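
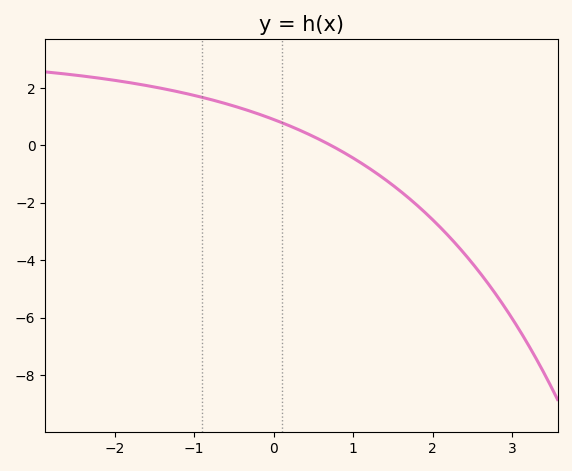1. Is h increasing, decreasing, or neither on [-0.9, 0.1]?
decreasing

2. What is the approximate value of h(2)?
-2.59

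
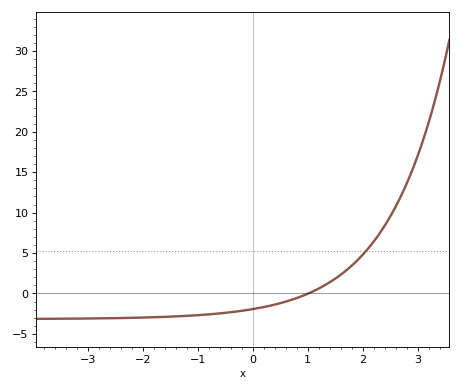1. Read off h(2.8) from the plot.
13.6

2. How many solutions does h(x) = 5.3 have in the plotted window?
1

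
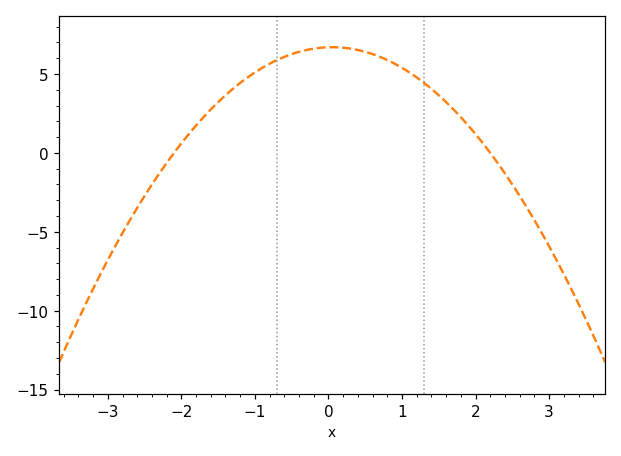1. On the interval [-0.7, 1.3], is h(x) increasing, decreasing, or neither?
neither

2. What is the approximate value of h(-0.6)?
6.09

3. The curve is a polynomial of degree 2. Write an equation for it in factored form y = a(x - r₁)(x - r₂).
y = -1.45(x + 2.1)(x - 2.2)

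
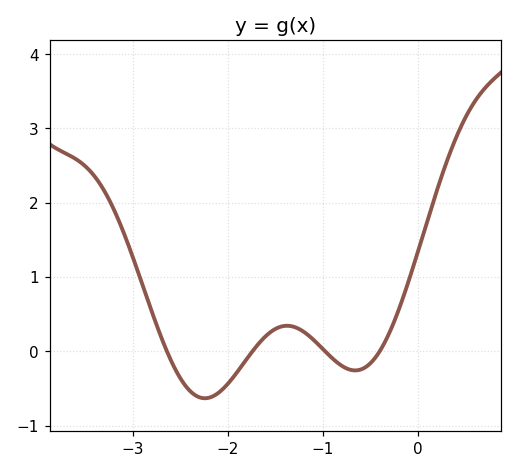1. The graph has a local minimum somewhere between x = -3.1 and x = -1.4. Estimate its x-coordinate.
-2.2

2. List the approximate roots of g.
-2.6, -1.7, -1, -0.4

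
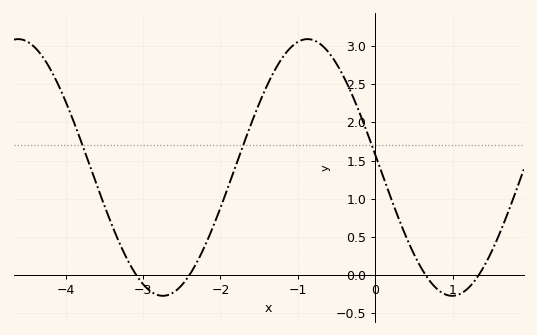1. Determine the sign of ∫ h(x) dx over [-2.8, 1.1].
positive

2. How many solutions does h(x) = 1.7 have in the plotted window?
3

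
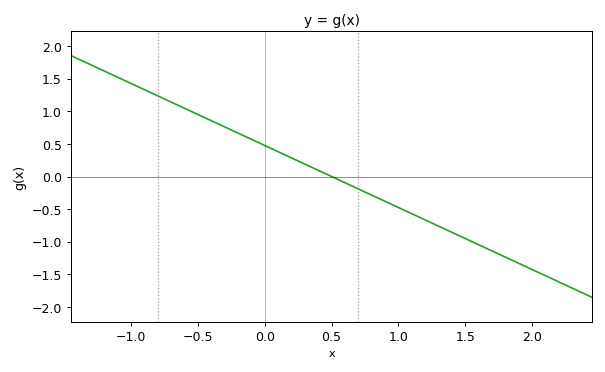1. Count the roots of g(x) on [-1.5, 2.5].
1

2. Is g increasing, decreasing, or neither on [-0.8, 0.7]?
decreasing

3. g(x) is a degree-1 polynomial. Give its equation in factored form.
y = -0.95(x - 0.5)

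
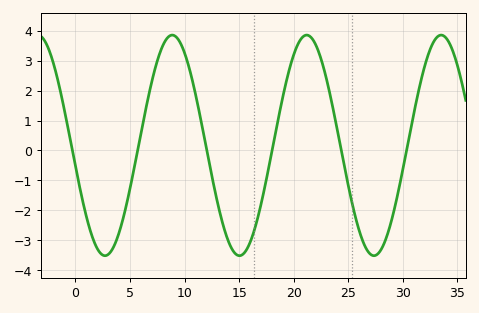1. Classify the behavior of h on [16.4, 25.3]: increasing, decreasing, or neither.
neither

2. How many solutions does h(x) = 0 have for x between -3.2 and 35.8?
6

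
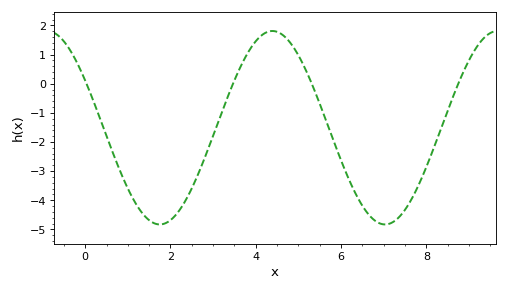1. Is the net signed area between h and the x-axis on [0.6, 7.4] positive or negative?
negative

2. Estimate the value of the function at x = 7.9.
-3.2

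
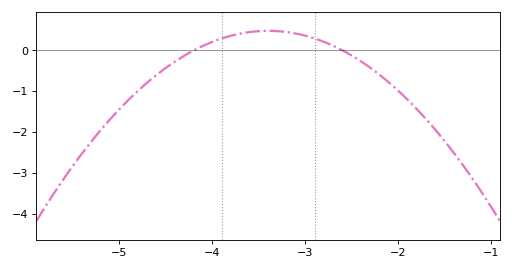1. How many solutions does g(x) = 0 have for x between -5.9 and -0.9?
2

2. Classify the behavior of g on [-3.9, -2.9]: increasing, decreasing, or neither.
neither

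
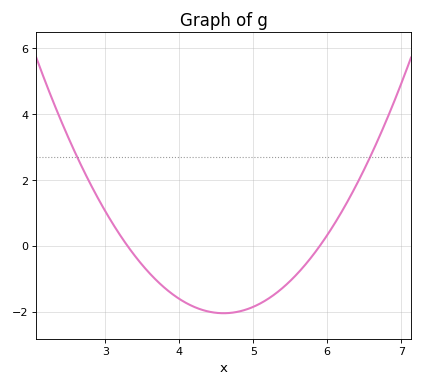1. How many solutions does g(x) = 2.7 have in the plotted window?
2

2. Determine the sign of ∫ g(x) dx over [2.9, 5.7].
negative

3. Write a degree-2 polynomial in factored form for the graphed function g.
y = 1.21(x - 3.3)(x - 5.9)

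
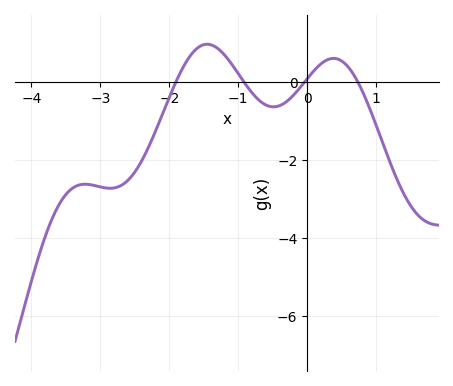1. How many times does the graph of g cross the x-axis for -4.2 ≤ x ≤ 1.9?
4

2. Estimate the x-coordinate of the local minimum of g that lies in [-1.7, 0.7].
-0.5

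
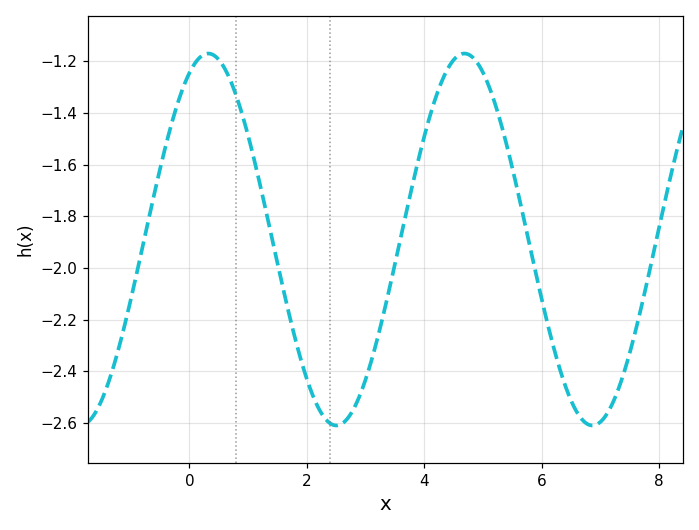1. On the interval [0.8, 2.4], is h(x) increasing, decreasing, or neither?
decreasing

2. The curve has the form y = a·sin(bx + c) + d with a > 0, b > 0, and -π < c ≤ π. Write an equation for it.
y = 0.72sin(1.4x + 1.1) - 1.89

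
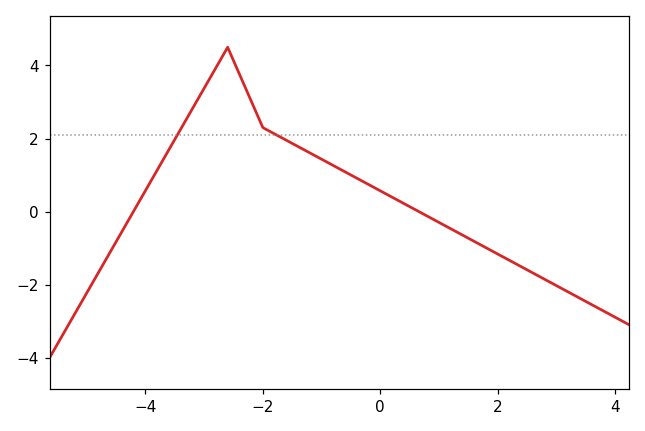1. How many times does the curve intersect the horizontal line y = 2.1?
2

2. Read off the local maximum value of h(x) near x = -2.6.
4.4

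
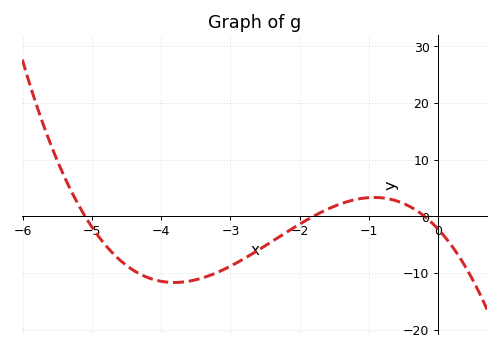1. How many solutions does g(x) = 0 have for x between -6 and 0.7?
3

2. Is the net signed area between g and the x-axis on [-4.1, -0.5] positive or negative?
negative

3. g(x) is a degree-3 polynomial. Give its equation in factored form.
y = -1.25(x + 5.1)(x + 1.8)(x + 0.2)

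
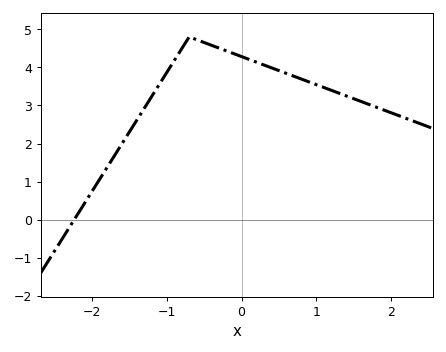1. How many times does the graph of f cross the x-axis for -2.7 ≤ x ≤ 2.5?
1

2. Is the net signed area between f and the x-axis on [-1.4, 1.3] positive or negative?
positive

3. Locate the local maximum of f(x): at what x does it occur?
-0.7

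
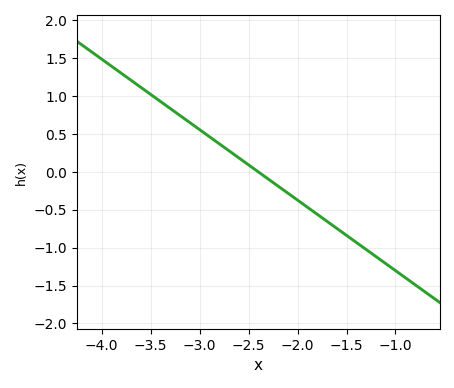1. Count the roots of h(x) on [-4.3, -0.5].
1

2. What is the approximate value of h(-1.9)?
-0.45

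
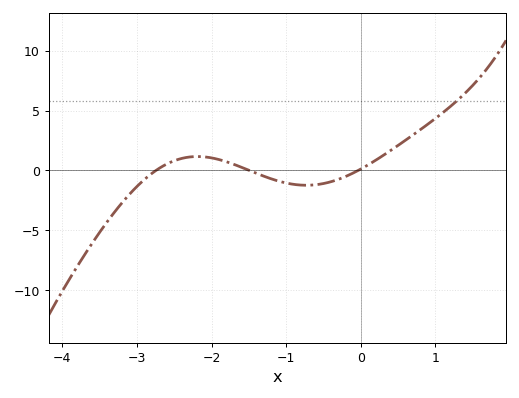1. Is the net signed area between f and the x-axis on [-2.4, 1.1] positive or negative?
positive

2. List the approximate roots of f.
-2.74, -1.5, -0.031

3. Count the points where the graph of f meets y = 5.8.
1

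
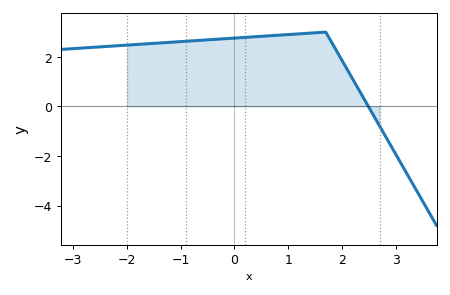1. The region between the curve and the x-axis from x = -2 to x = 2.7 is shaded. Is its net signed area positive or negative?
positive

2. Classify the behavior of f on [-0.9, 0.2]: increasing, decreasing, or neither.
increasing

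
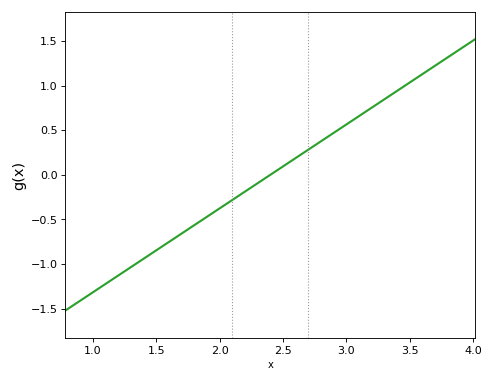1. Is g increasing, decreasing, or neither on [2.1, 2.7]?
increasing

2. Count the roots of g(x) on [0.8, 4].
1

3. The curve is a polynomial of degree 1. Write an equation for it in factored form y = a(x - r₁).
y = 0.94(x - 2.4)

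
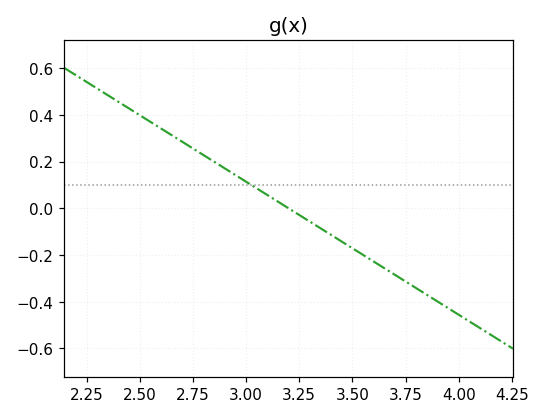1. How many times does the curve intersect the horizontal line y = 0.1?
1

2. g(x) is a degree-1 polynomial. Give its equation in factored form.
y = -0.57(x - 3.2)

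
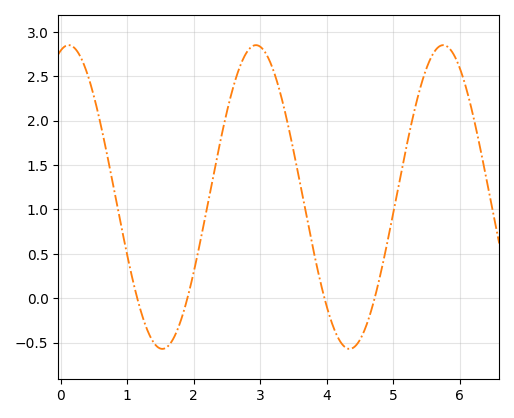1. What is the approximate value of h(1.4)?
-0.5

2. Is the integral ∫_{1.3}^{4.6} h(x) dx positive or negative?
positive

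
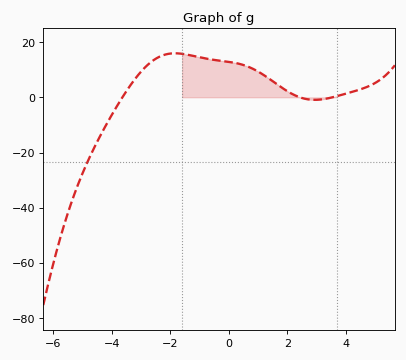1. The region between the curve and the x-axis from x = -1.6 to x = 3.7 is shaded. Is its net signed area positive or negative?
positive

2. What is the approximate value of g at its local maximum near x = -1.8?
16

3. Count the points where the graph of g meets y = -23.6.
1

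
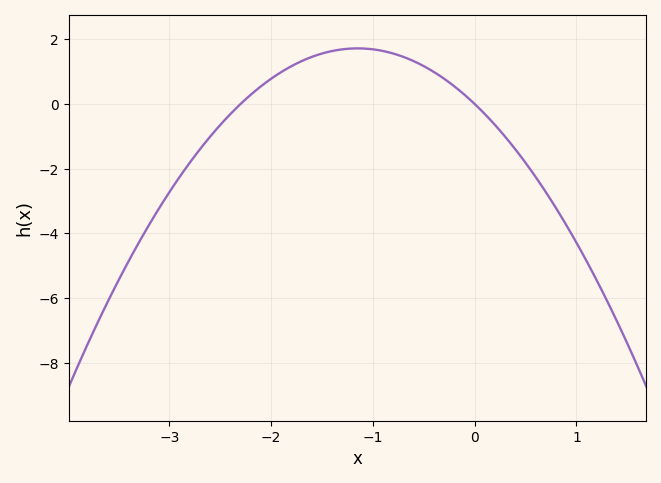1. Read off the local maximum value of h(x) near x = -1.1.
1.8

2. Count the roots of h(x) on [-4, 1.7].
2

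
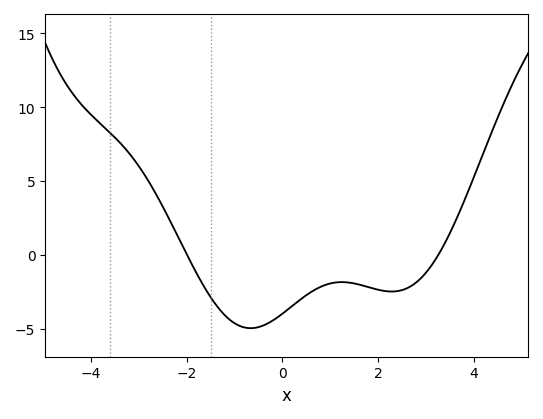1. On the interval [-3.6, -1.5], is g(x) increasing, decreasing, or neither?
decreasing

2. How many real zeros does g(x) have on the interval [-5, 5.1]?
2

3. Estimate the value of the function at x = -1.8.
-1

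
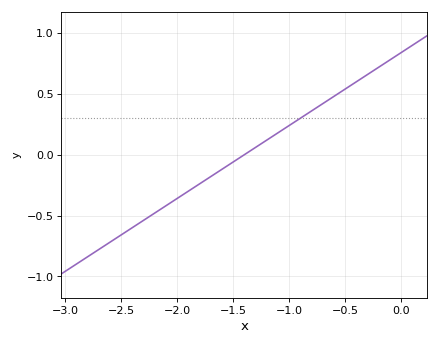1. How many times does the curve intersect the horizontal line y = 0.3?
1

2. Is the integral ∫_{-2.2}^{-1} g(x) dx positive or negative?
negative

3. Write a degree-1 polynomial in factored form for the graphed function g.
y = 0.6(x + 1.4)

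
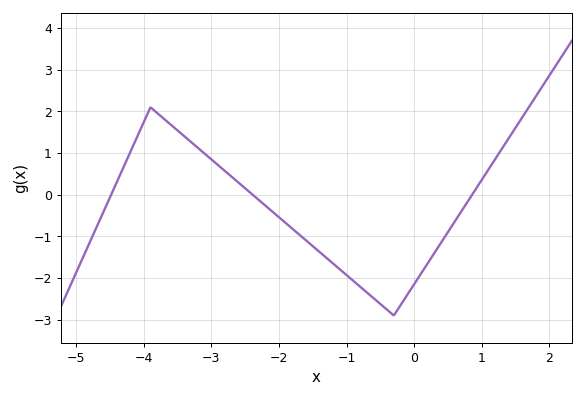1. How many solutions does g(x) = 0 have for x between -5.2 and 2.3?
3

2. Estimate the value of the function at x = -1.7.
-0.956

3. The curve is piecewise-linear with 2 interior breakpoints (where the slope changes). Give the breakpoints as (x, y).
(-3.9, 2.1); (-0.3, -2.9)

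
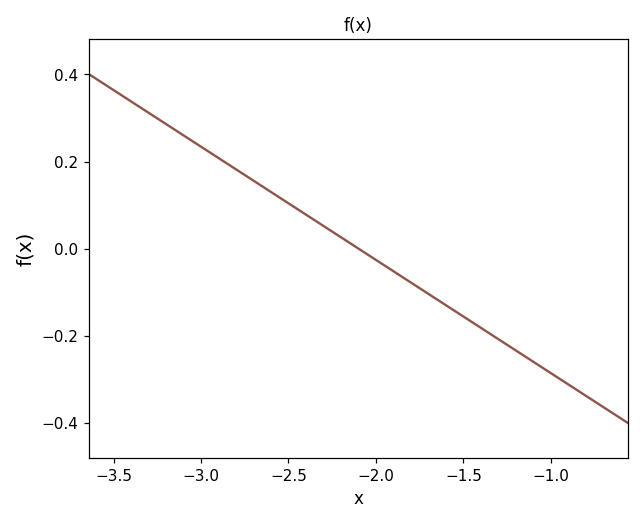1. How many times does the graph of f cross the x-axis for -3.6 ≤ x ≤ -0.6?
1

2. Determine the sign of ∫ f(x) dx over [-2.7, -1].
negative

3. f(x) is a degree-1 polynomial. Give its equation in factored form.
y = -0.26(x + 2.1)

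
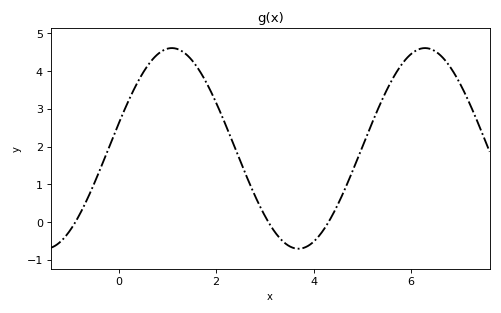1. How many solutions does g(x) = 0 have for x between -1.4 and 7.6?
3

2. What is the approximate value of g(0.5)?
3.96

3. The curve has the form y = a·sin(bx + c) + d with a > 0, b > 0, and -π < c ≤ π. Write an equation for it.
y = 2.66sin(1.21x + 0.25) + 1.95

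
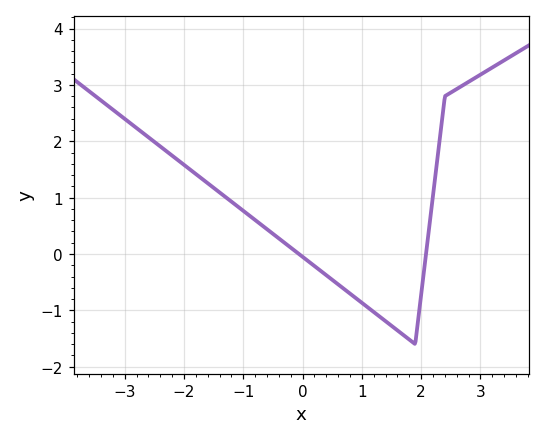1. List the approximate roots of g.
0, 2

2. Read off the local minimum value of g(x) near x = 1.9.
-1.6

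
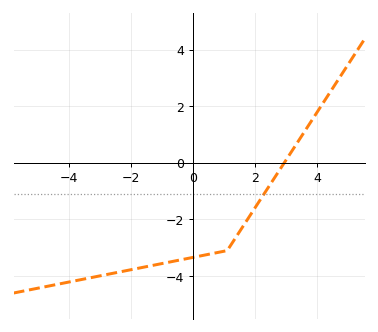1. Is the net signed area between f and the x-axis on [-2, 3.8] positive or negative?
negative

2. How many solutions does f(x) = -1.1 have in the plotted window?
1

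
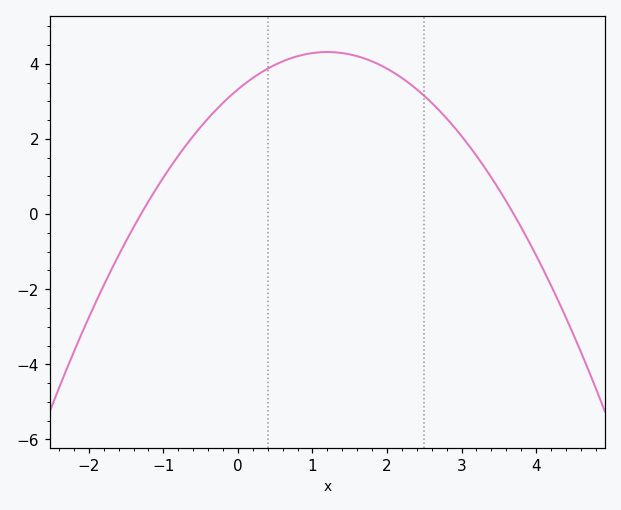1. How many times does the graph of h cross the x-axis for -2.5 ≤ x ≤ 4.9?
2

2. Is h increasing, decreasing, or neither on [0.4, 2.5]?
neither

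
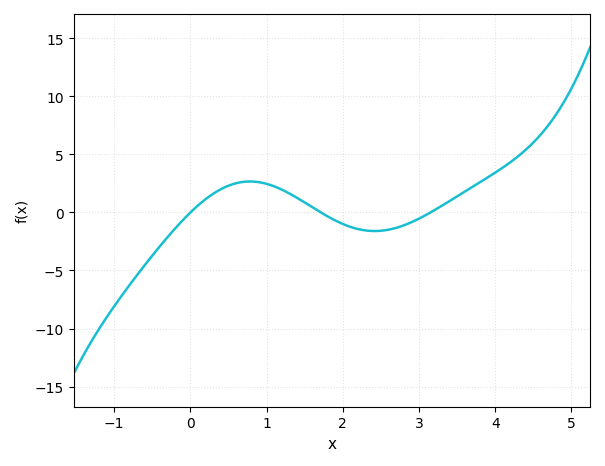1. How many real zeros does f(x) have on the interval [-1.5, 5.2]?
3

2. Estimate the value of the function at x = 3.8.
2.61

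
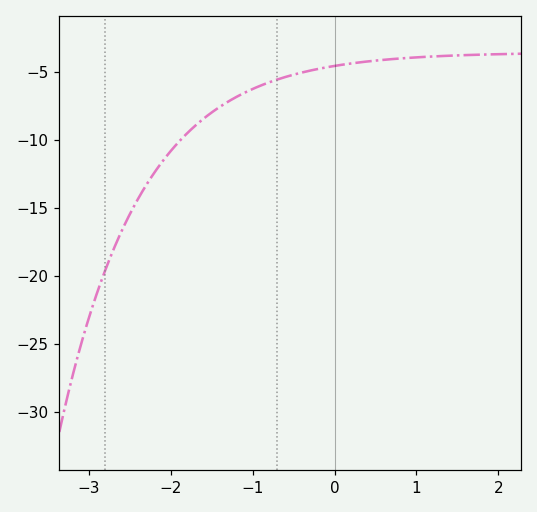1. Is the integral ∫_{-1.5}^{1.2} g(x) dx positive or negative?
negative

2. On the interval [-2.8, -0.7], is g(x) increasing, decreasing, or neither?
increasing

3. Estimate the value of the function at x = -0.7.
-5.59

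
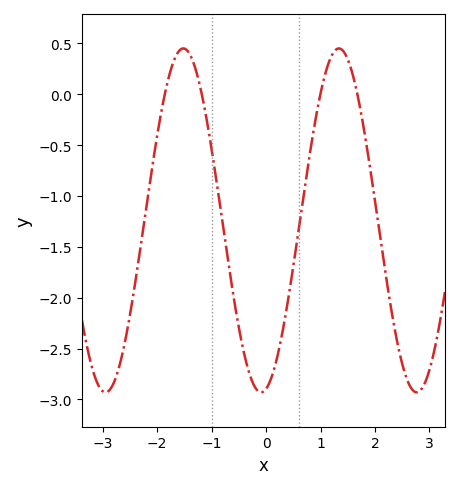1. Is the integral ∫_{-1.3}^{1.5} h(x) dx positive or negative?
negative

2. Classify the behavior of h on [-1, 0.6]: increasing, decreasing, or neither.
neither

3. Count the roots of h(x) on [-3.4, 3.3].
4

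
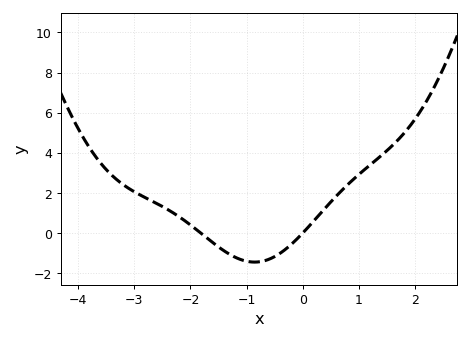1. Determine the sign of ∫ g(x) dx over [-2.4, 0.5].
negative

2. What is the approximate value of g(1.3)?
3.63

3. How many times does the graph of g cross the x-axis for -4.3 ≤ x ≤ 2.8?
2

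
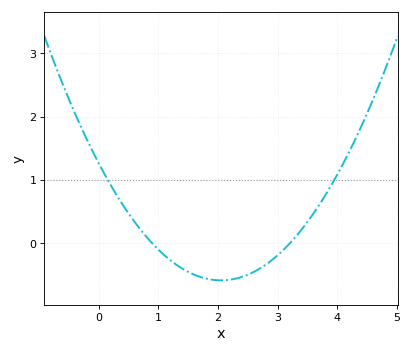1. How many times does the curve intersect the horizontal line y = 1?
2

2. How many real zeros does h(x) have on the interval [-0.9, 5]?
2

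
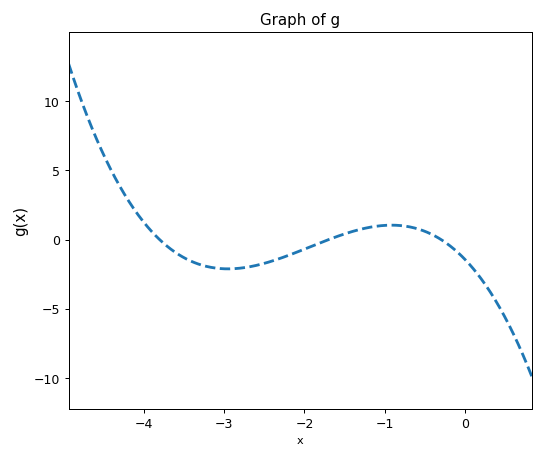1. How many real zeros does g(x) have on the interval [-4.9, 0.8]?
3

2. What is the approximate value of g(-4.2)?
3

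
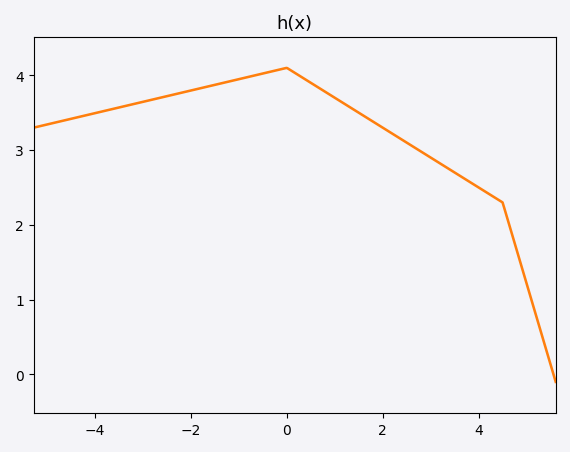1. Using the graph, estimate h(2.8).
3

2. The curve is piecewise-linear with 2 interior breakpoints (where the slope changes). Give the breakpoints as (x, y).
(0, 4.1); (4.5, 2.3)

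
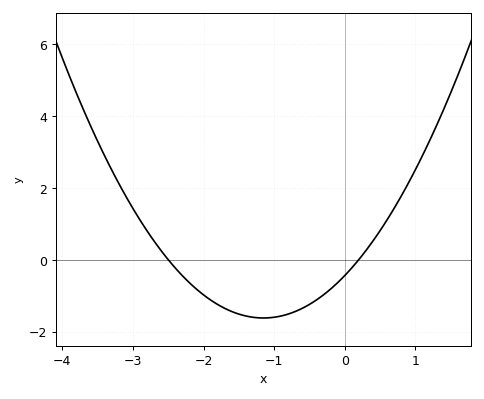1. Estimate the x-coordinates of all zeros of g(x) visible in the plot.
-2.5, 0.2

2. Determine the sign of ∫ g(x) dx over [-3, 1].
negative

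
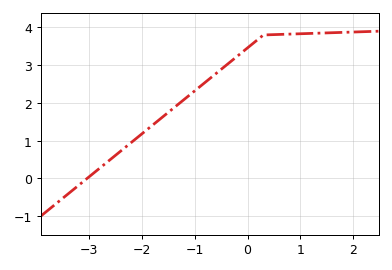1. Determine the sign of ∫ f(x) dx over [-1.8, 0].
positive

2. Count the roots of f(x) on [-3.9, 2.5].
1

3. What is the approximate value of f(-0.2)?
3.2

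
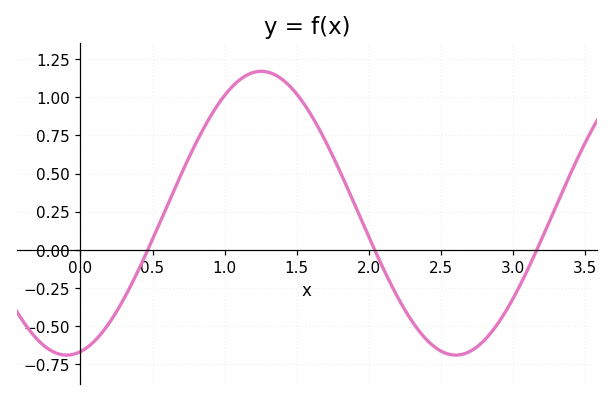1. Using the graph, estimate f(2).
0.1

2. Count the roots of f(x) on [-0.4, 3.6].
3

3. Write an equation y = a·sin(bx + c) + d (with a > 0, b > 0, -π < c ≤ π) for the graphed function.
y = 0.93sin(2.3x - 1.4) + 0.24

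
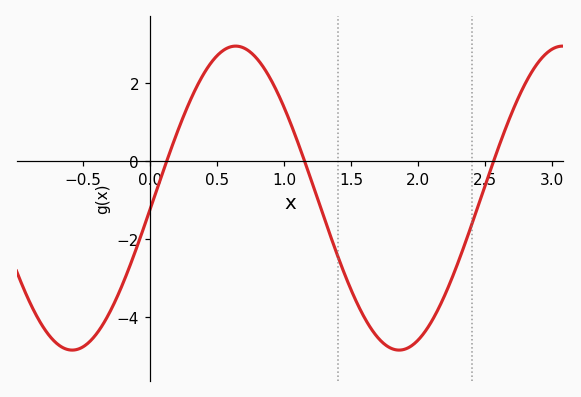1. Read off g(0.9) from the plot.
2.2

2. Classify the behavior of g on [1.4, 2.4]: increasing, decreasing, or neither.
neither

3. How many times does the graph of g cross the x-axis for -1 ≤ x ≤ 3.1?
3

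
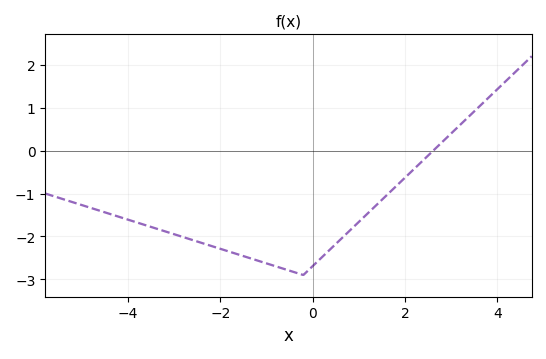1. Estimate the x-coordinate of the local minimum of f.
-0.2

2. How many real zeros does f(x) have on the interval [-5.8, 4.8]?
1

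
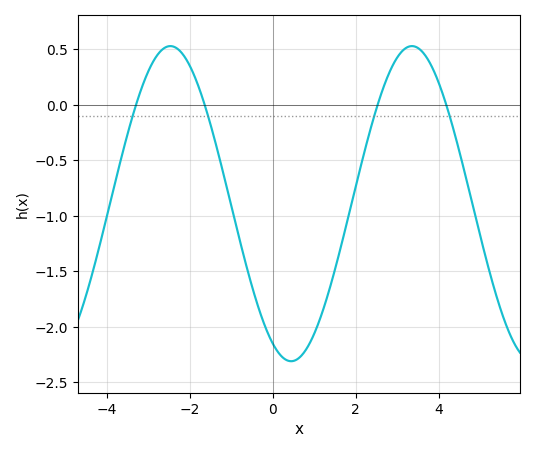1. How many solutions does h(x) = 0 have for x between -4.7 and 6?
4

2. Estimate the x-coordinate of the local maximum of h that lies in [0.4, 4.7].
3.35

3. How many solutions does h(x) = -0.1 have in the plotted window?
4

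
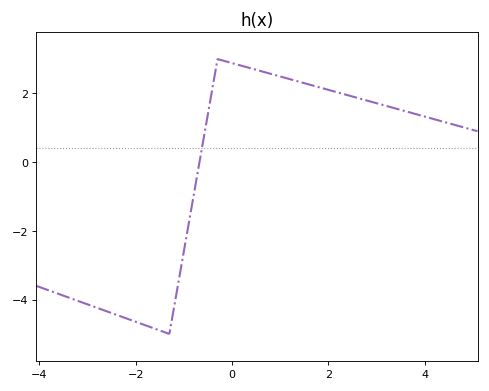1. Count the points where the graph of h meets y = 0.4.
1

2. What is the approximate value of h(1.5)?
2.4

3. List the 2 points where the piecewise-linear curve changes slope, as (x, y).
(-1.3, -5); (-0.3, 3)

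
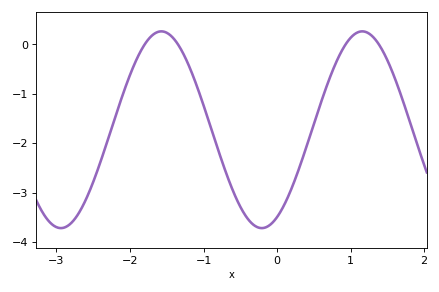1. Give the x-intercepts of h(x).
-1.8, -1.35, 0.933, 1.38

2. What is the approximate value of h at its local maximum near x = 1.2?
0.26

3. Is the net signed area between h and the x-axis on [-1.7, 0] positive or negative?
negative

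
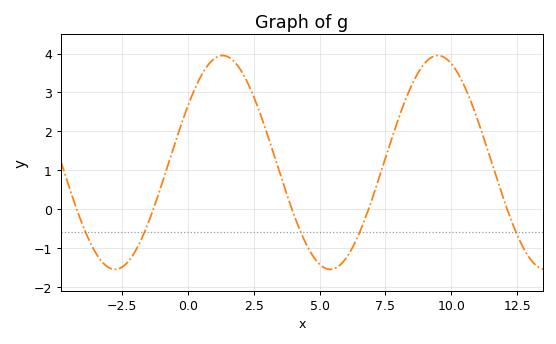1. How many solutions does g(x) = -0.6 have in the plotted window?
5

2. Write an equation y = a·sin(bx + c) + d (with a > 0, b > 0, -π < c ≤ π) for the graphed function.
y = 2.75sin(0.77x + 0.55) + 1.2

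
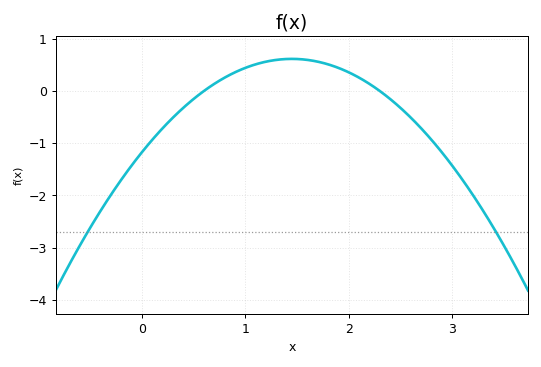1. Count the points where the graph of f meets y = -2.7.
2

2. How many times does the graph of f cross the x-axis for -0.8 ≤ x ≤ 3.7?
2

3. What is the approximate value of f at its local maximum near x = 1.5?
0.614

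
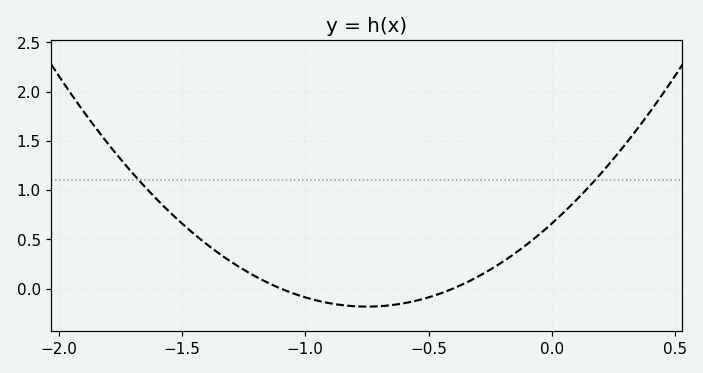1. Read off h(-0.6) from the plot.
-0.15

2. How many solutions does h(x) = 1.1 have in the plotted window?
2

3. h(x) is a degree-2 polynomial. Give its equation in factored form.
y = 1.5(x + 1.1)(x + 0.4)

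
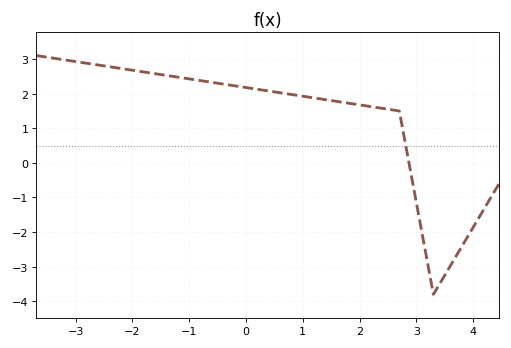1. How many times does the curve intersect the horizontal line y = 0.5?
1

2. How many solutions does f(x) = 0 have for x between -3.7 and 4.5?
1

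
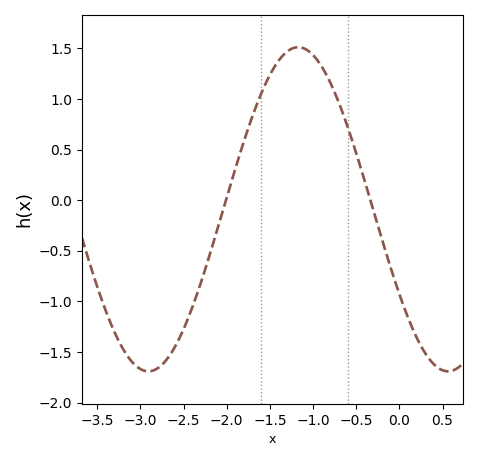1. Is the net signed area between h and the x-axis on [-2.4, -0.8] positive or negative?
positive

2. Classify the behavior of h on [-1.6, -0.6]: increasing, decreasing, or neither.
neither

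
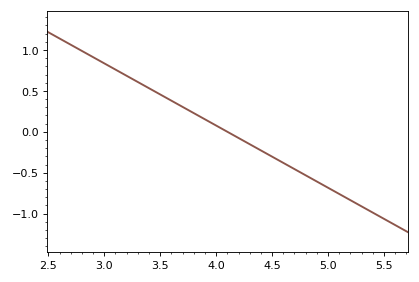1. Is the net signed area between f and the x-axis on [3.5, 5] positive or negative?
negative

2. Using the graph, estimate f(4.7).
-0.45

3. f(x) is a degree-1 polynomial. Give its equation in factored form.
y = -0.76(x - 4.1)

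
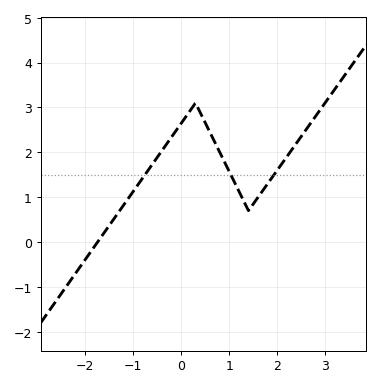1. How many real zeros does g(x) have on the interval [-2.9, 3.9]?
1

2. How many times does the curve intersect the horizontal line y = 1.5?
3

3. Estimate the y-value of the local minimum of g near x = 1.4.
0.7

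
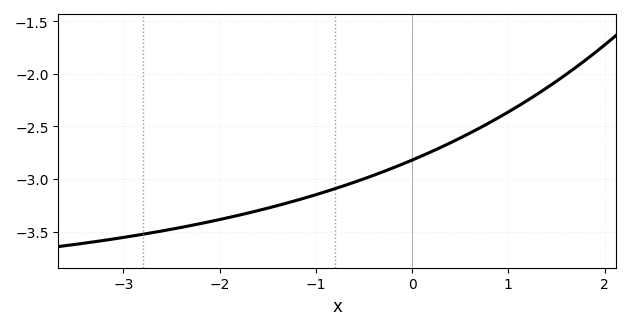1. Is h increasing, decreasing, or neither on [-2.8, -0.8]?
increasing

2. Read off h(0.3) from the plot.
-2.7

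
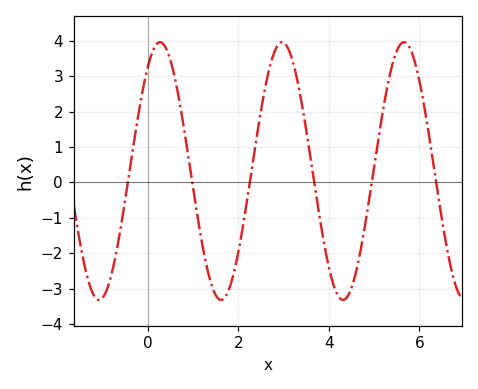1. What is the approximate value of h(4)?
-2.4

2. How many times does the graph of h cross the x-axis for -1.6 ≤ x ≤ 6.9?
6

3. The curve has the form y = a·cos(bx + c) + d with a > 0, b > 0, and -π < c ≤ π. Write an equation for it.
y = 3.64cos(2.33x - 0.622) + 0.32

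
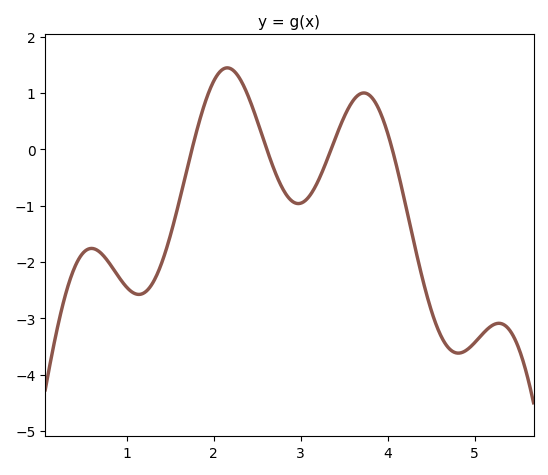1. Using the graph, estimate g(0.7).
-1.8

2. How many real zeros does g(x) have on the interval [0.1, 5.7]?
4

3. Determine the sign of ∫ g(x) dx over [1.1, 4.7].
negative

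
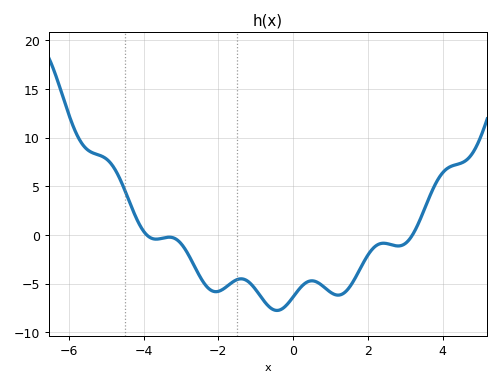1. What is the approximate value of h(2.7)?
-1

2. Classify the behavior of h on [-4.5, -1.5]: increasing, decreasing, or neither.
neither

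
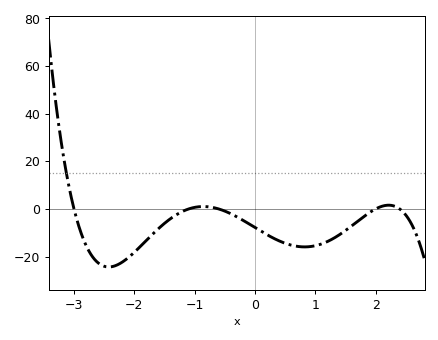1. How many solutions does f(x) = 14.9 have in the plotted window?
1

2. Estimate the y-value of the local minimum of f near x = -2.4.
-24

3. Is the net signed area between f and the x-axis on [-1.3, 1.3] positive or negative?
negative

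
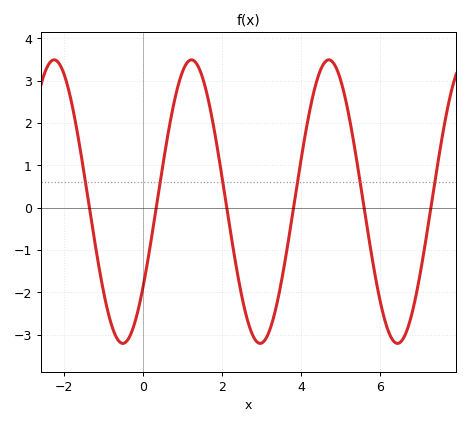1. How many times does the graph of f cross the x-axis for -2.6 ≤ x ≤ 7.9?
6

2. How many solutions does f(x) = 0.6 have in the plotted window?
6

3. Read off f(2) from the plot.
0.8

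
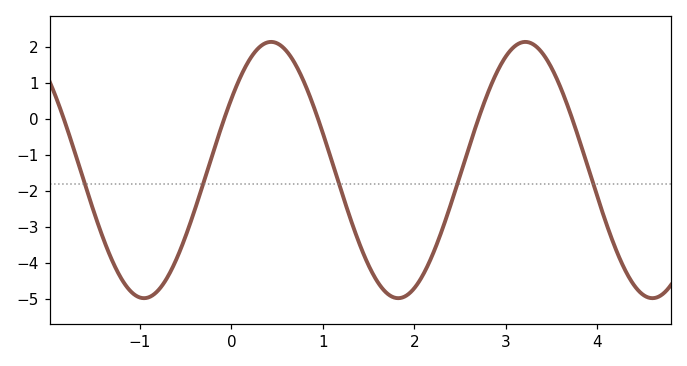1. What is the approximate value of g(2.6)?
-0.8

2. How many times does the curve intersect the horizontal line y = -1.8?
5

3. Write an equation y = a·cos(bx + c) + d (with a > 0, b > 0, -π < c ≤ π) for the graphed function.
y = 3.56cos(2.3x - 0.98) - 1.42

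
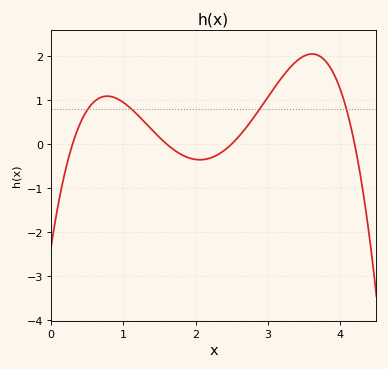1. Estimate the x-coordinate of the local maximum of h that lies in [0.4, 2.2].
0.8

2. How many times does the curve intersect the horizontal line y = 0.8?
4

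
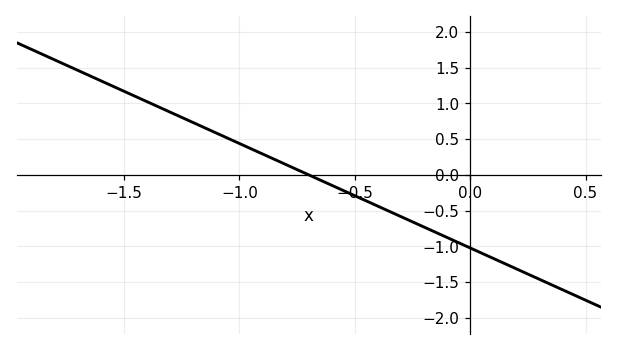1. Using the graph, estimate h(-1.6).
1.31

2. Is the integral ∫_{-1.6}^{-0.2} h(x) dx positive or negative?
positive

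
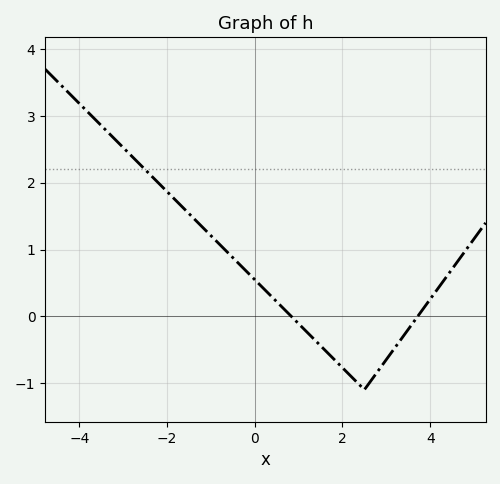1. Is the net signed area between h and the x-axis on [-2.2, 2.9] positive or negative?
positive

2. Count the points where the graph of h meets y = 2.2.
1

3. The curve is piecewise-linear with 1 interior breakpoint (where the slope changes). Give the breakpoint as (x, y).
(2.5, -1.1)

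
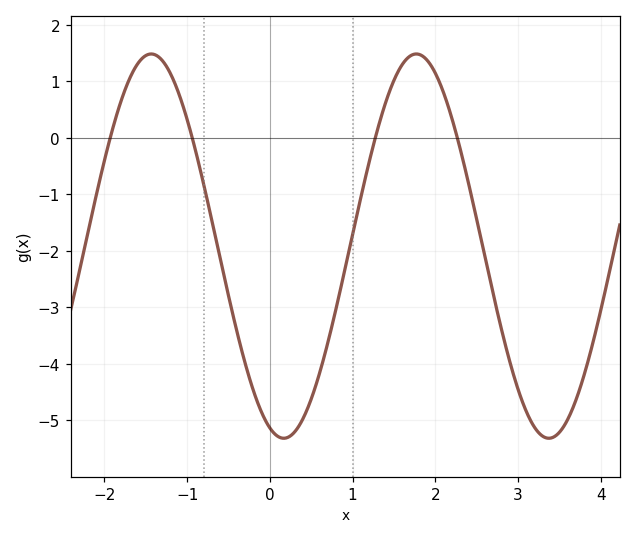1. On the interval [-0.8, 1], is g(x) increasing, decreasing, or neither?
neither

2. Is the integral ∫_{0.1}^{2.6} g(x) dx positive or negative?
negative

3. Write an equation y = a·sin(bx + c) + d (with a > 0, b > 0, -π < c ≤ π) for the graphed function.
y = 3.4sin(1.96x - 1.9) - 1.92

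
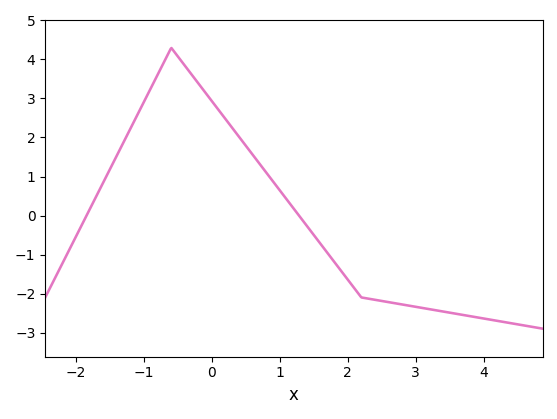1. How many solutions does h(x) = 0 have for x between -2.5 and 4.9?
2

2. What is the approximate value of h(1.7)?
-0.957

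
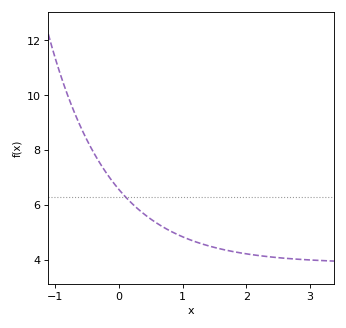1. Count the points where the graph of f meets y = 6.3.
1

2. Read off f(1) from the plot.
4.8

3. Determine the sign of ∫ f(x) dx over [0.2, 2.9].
positive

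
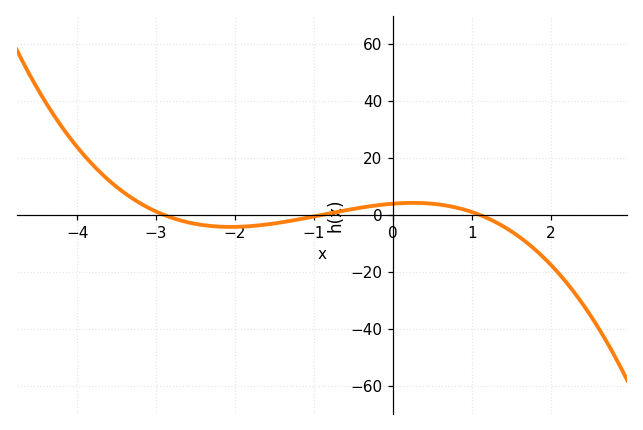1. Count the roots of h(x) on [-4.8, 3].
3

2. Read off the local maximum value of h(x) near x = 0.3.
4.22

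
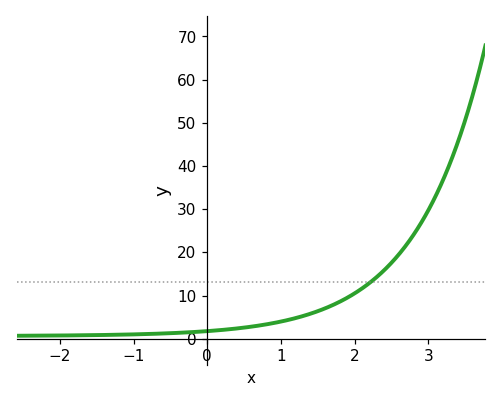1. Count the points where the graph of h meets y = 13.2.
1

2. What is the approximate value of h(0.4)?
2.37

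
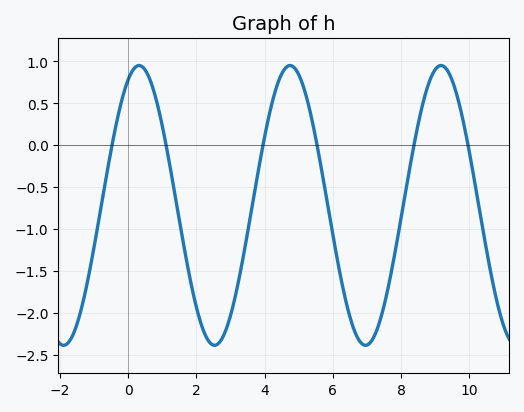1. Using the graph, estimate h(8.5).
0.25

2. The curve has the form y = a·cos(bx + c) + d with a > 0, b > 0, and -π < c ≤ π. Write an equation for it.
y = 1.67cos(1.4x - 0.45) - 0.72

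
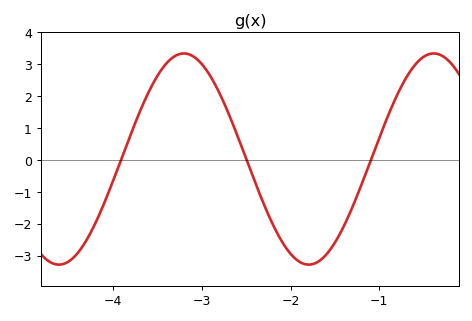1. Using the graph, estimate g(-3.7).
1.51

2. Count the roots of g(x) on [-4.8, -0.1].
3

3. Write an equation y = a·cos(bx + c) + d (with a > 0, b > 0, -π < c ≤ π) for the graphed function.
y = 3.31cos(2.23x + 0.86) + 0.03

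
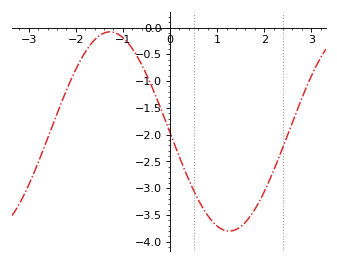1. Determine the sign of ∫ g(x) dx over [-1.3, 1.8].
negative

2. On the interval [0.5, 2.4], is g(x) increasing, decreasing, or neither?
neither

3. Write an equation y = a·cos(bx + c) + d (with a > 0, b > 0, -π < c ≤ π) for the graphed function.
y = 1.86cos(1.2x + 1.6) - 1.94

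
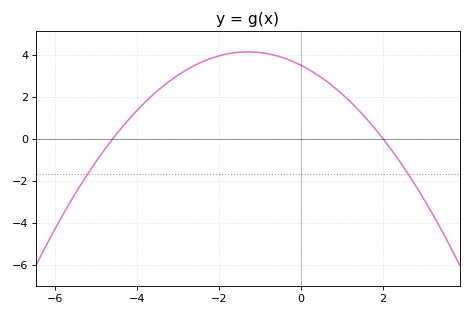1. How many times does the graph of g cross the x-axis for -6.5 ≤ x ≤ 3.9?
2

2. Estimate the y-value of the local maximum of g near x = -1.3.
4.2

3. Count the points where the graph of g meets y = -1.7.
2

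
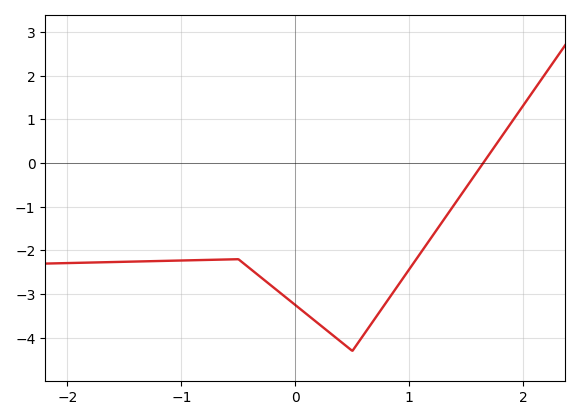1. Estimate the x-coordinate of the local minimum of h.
0.5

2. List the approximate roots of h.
1.6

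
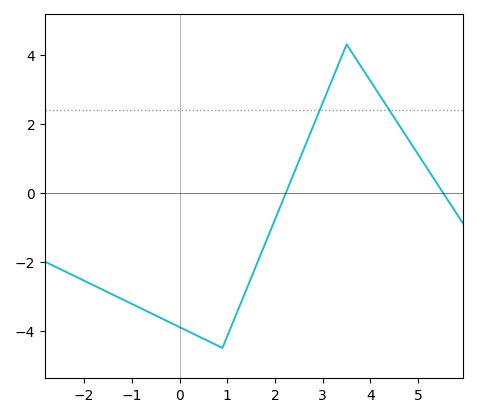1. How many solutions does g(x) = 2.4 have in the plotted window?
2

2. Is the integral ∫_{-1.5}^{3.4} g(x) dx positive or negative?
negative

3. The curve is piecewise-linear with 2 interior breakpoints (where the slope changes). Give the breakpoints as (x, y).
(0.9, -4.5); (3.5, 4.3)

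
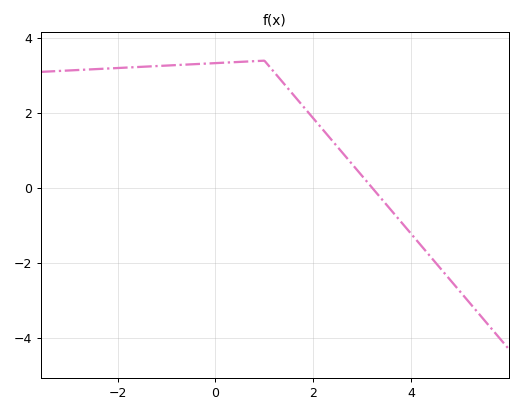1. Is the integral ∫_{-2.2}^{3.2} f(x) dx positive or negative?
positive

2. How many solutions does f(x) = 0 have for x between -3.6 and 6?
1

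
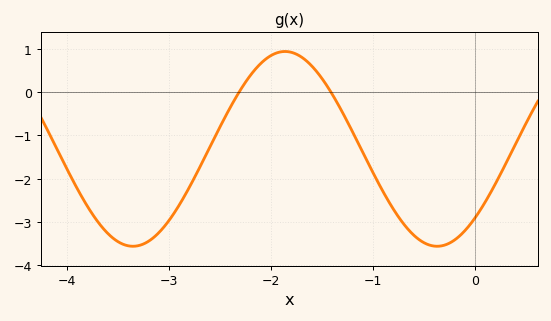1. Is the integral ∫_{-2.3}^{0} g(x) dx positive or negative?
negative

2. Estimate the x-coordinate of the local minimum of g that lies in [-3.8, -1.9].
-3.4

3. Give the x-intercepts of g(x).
-2.3, -1.4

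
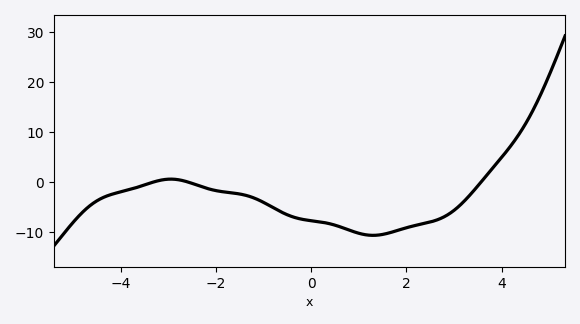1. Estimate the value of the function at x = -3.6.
-1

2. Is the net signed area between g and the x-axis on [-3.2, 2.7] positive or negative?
negative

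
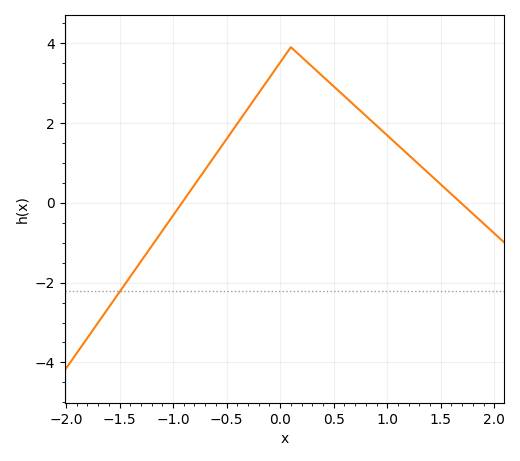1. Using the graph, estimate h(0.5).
3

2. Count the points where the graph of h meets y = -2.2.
1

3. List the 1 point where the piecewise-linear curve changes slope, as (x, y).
(0.1, 3.9)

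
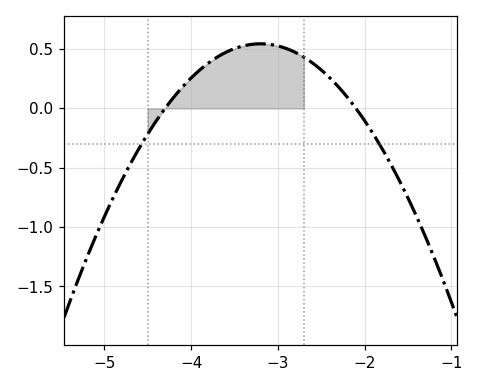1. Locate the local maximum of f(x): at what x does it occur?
-3.2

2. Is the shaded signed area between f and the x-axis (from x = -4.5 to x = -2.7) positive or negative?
positive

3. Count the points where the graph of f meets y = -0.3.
2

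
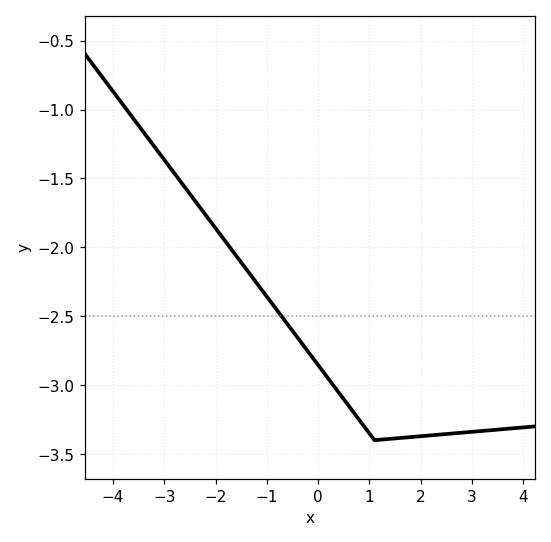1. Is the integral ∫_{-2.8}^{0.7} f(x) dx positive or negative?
negative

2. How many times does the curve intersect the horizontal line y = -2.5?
1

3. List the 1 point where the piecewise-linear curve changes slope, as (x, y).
(1.1, -3.4)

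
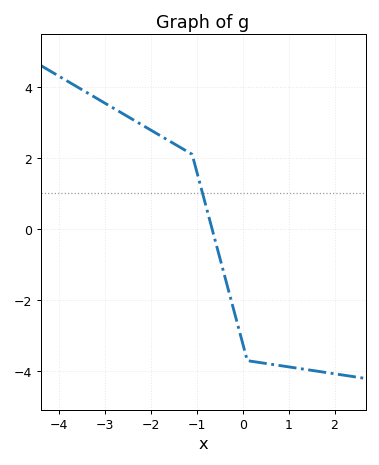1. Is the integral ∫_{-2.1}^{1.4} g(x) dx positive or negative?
negative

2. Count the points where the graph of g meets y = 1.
1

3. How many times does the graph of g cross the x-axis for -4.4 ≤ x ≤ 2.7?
1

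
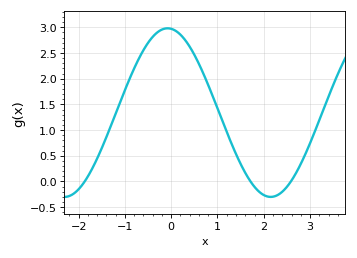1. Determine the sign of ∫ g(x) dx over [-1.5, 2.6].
positive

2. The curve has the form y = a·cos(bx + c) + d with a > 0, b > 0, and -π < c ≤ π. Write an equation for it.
y = 1.64cos(1.41x + 0.11) + 1.34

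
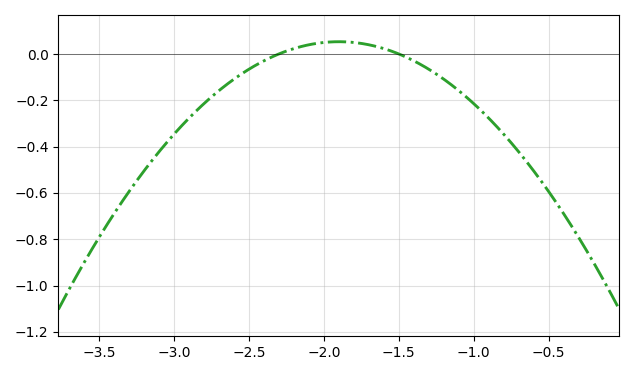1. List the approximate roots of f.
-2.3, -1.5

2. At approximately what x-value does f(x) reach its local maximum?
-1.9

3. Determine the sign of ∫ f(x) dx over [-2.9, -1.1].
negative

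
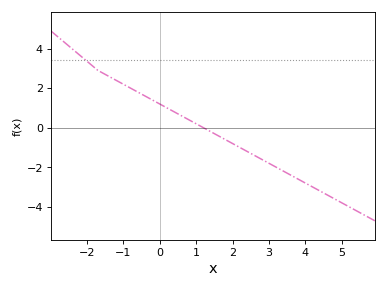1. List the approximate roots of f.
1.2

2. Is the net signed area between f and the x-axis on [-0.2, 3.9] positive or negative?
negative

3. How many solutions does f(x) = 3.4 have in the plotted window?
1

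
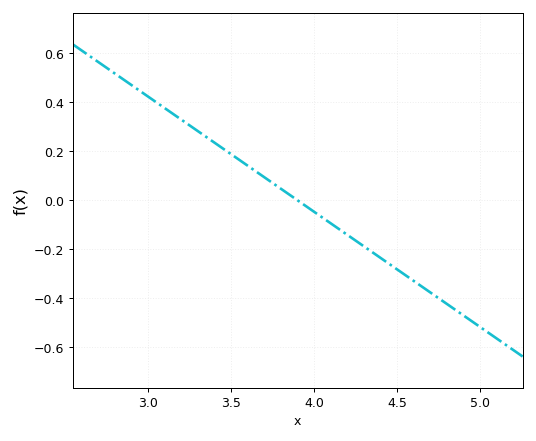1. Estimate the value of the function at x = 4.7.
-0.376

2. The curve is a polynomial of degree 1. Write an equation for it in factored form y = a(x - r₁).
y = -0.47(x - 3.9)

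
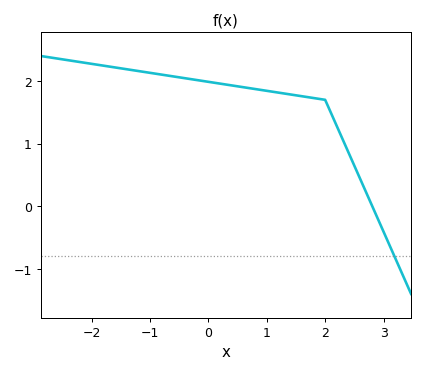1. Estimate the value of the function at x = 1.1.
1.8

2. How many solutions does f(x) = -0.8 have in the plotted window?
1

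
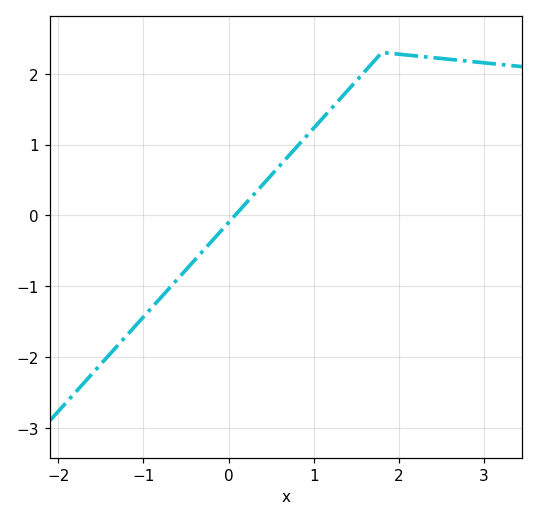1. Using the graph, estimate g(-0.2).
-0.4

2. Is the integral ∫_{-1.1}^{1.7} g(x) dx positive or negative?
positive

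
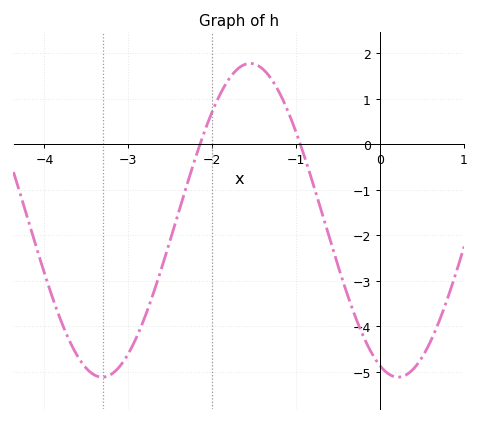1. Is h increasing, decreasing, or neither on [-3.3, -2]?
increasing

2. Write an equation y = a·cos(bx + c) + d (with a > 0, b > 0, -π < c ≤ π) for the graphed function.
y = 3.45cos(1.78x + 2.75) - 1.67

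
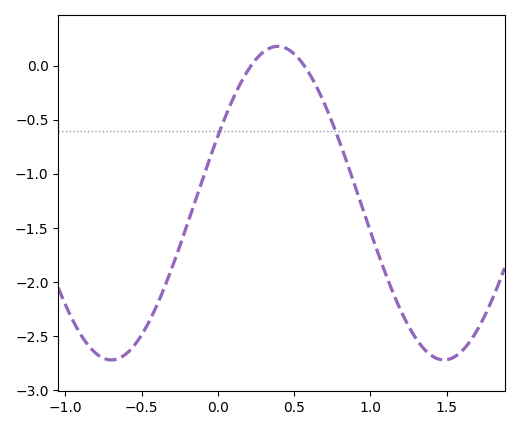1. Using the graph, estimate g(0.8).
-0.709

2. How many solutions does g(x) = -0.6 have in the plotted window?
2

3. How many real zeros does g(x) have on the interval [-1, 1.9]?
2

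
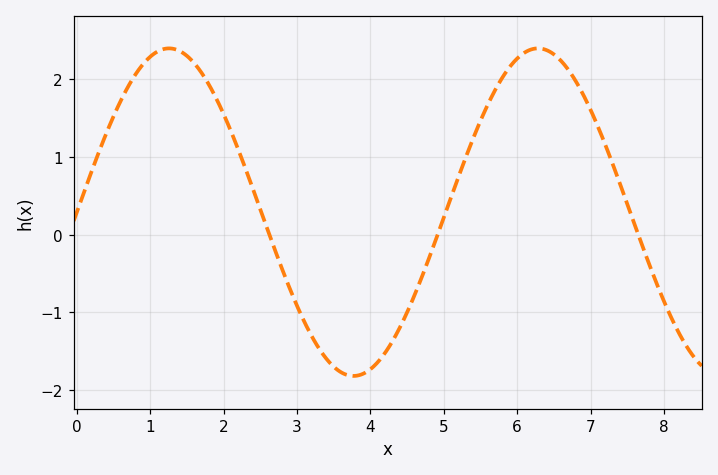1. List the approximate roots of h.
2.6, 5, 7.6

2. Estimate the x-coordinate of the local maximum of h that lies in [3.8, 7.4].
6.2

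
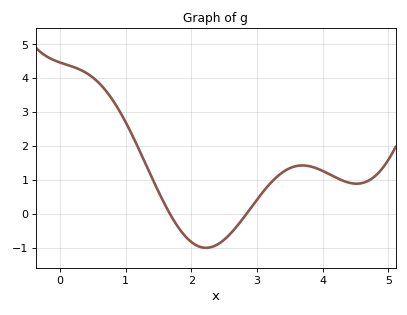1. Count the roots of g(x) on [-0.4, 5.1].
2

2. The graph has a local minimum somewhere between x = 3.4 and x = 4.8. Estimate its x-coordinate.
4.52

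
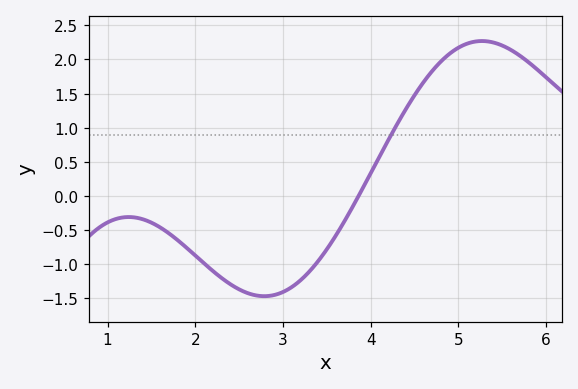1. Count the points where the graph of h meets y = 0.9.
1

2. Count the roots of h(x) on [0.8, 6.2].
1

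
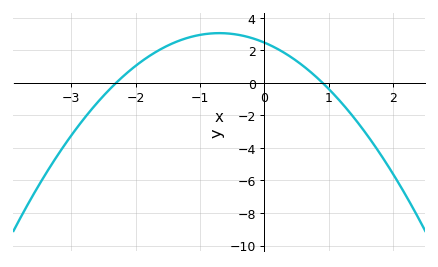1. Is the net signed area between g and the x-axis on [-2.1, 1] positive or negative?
positive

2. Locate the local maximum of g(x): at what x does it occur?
-0.7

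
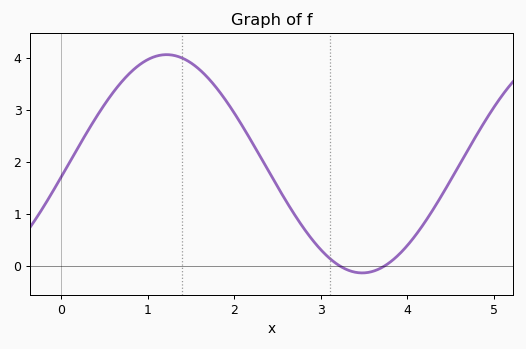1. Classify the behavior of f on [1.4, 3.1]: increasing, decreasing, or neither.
decreasing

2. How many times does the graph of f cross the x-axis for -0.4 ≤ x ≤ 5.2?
2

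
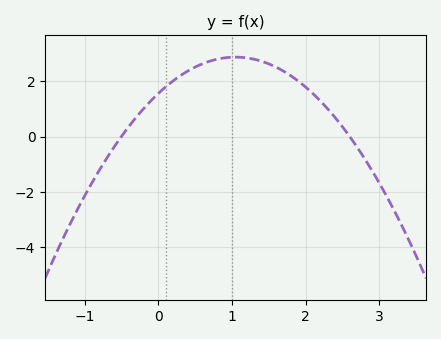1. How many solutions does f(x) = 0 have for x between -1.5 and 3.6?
2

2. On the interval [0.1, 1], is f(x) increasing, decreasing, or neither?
increasing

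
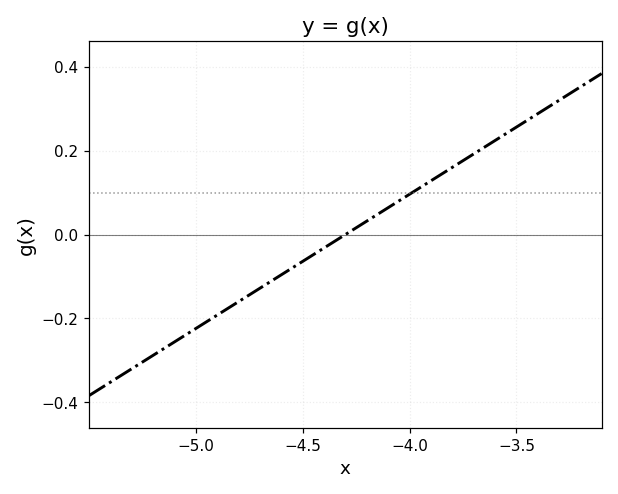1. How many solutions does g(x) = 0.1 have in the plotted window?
1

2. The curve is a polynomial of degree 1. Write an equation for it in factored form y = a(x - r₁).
y = 0.32(x + 4.3)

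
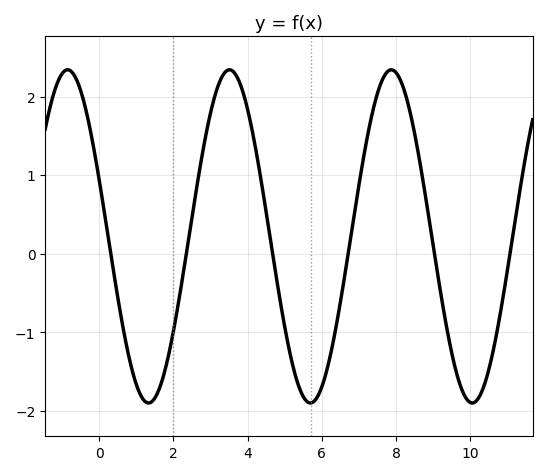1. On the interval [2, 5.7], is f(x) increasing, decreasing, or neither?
neither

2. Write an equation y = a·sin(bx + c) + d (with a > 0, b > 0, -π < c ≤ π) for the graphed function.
y = 2.12sin(1.4x + 2.8) + 0.22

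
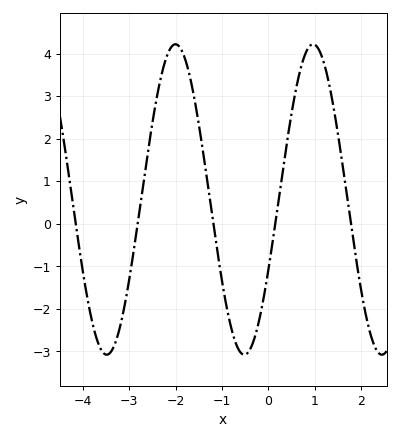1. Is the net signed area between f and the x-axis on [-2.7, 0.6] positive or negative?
positive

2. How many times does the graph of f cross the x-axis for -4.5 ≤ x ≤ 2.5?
5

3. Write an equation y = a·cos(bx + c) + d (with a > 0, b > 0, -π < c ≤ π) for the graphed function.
y = 3.65cos(2.1x - 2) + 0.57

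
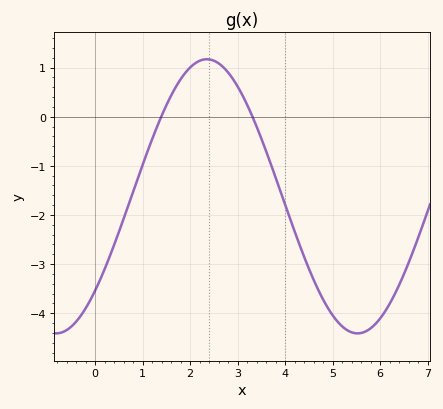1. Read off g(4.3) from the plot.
-2.59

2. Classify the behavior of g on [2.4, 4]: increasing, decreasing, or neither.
decreasing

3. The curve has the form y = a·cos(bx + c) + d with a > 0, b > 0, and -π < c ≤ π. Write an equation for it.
y = 2.79cos(0.99x - 2.33) - 1.62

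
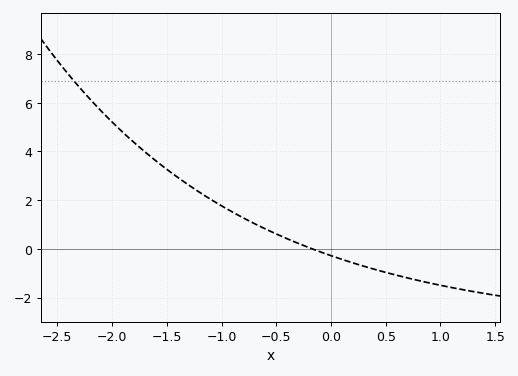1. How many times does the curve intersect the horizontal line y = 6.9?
1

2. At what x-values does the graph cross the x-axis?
-0.172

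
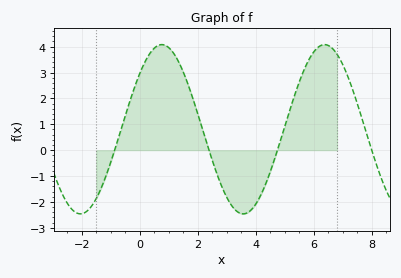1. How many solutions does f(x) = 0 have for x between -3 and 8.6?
4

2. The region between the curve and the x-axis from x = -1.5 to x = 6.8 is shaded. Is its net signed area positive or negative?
positive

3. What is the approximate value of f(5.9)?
3.64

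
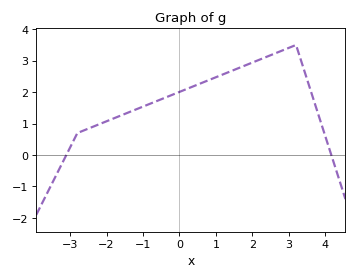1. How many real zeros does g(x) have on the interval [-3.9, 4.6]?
2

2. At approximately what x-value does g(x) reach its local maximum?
3.2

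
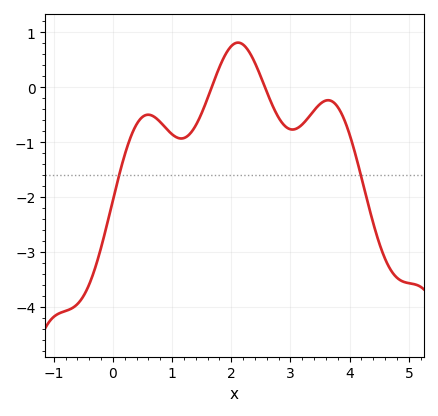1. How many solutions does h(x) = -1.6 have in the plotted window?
2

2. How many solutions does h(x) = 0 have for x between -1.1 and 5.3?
2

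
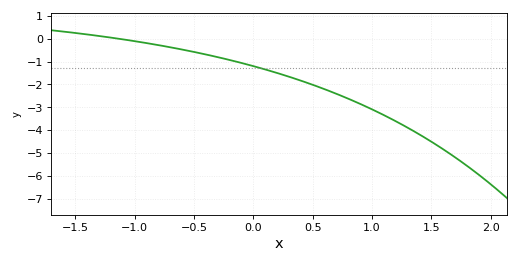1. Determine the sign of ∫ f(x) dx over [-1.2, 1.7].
negative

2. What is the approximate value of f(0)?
-1.2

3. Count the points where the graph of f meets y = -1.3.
1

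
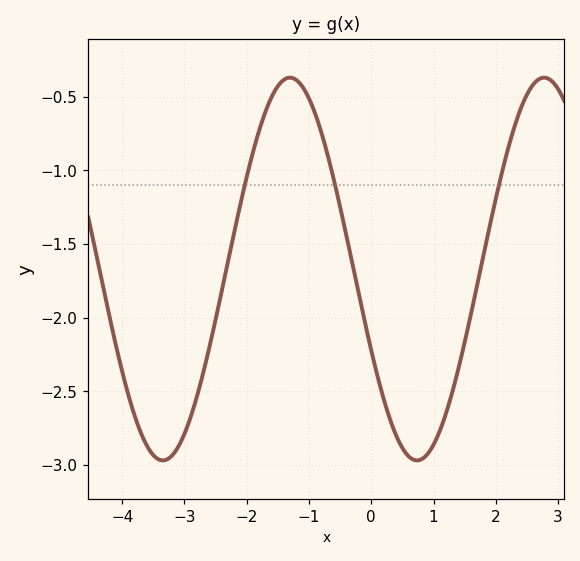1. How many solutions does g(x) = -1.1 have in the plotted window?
3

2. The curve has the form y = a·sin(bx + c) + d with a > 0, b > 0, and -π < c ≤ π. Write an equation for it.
y = 1.3sin(1.54x - 2.7) - 1.67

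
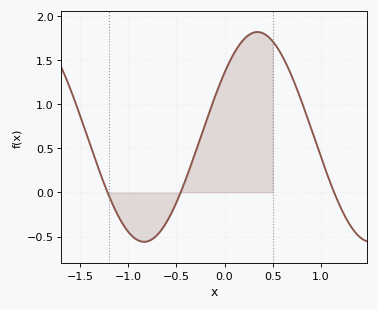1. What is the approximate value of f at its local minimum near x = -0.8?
-0.56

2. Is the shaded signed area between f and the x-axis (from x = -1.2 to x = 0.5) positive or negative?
positive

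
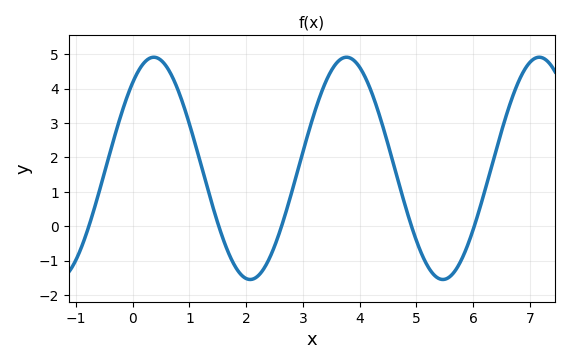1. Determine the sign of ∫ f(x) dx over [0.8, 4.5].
positive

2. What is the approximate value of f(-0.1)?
3.75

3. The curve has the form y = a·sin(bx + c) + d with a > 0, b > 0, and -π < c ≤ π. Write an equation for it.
y = 3.23sin(1.85x + 0.882) + 1.68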